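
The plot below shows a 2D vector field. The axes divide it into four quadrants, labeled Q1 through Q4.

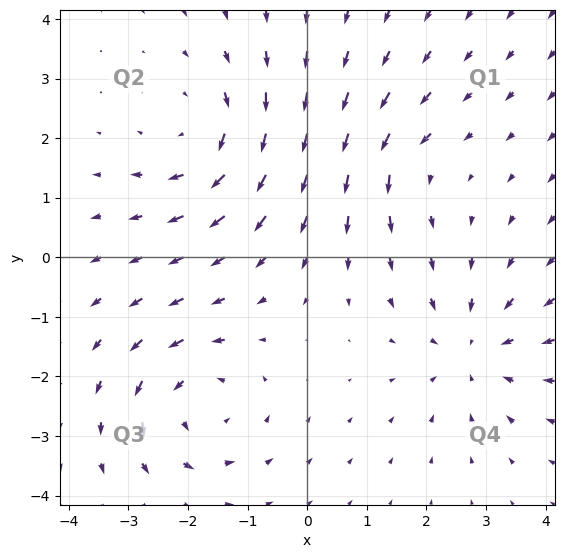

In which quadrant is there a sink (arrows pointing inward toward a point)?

The sink sits at approximately (2.8, -1.5), which lies in quadrant Q4. The divergence there is about -4, negative as expected for a sink.

Q4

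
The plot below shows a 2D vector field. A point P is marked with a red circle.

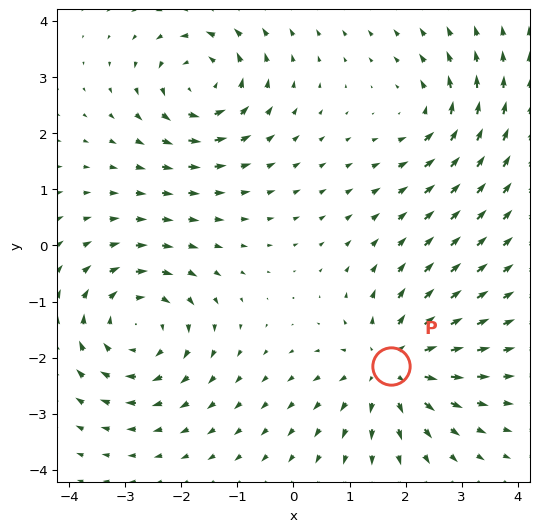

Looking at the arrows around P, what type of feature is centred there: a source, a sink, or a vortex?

source

At P (1.7, -2.2) the arrows spread outward. Divergence about +5, curl ≈0 — positive divergence with near-zero curl is a source.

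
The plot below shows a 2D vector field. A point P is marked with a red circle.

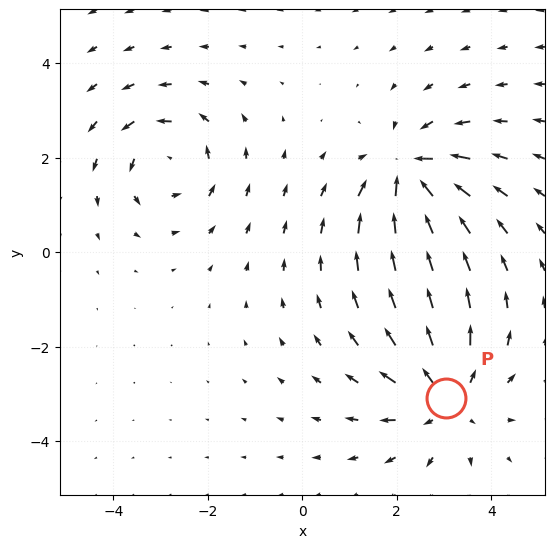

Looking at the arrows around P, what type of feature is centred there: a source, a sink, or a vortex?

At P (3.0, -3.1) the arrows spread outward. Divergence about +3, curl ≈0 — positive divergence with near-zero curl is a source.

source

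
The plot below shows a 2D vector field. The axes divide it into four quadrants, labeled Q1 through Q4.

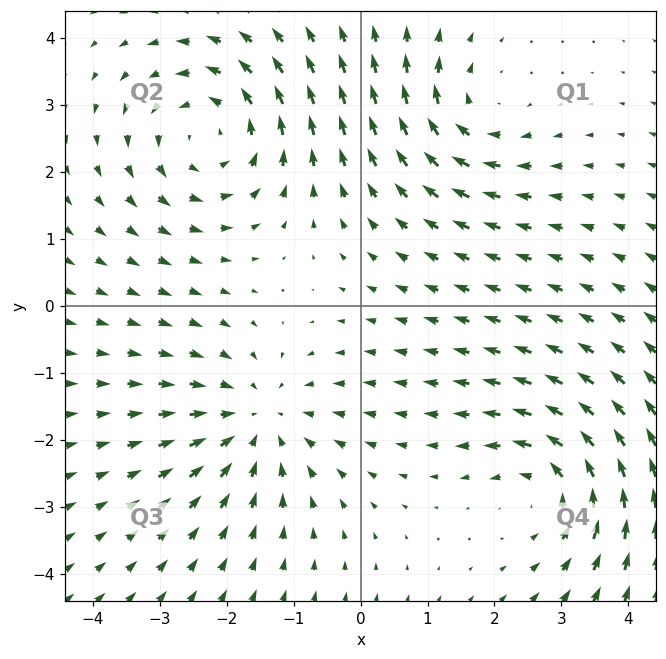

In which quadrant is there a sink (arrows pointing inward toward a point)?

The sink sits at approximately (-1.5, -1.7), which lies in quadrant Q3. The divergence there is about -4, negative as expected for a sink.

Q3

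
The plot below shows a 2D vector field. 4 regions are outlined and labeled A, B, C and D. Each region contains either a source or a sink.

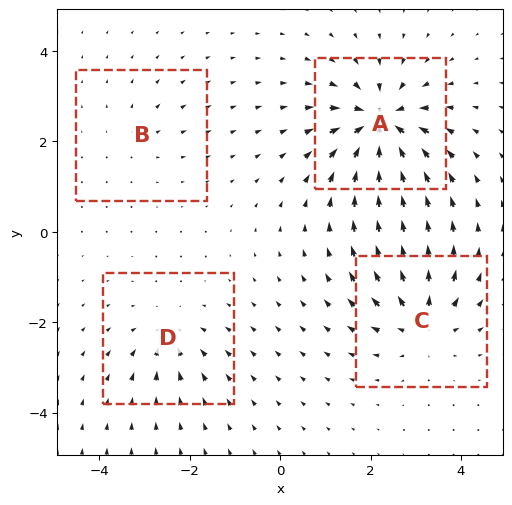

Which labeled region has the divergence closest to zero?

B

Divergence at each region's feature centre — A: about -9, B: about +2, C: about +6, D: about -4. Region B is closest to zero.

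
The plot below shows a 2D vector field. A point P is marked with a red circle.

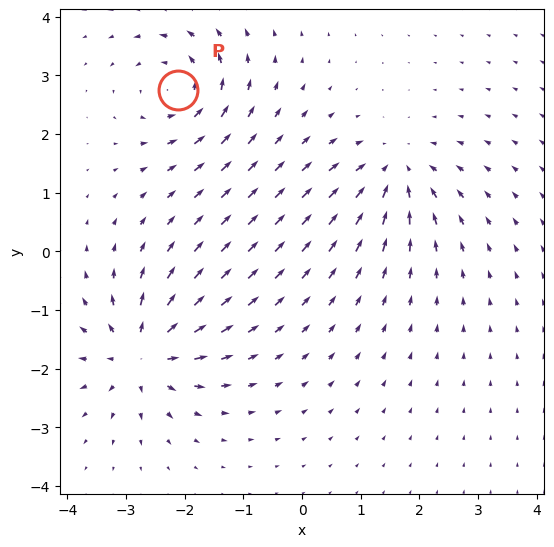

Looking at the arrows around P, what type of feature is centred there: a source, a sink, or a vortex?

vortex

At P (-2.1, 2.8) the arrows circulate counterclockwise. Divergence ≈0, curl about +5 — near-zero divergence with nonzero curl is a vortex.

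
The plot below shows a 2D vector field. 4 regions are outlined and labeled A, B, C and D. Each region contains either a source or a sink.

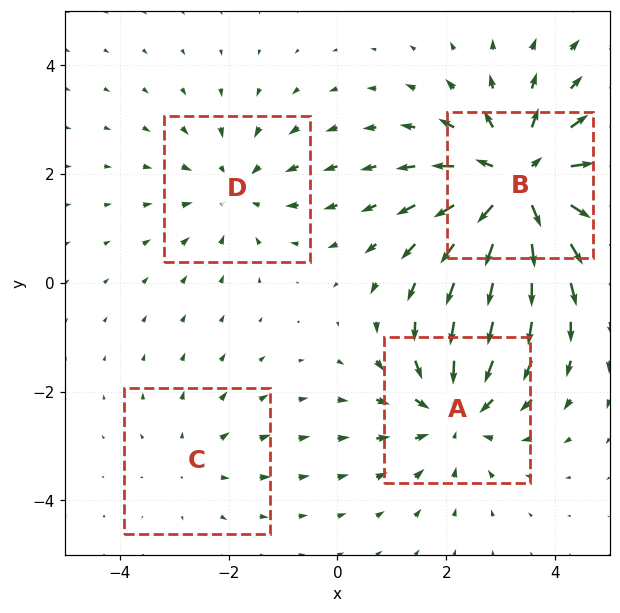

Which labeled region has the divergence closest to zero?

C

Divergence at each region's feature centre — A: about -4, B: about +7, C: about +2, D: about -3. Region C is closest to zero.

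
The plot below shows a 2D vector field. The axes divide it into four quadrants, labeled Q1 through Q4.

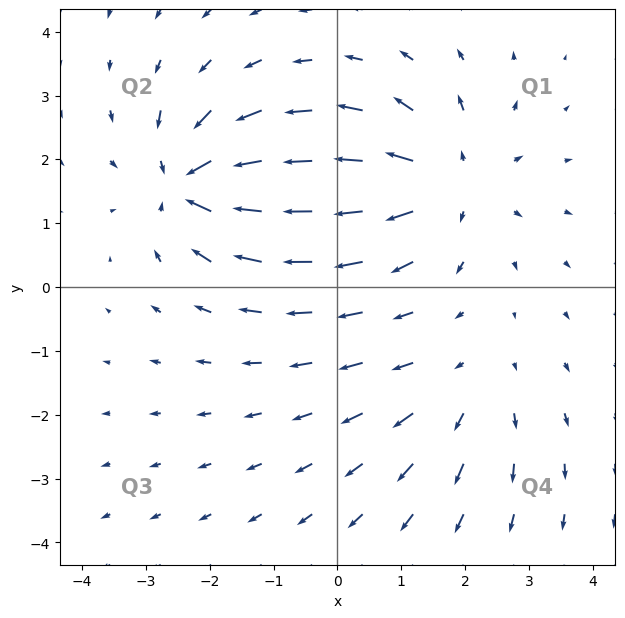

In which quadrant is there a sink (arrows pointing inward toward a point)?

The sink sits at approximately (-2.3, 1.6), which lies in quadrant Q2. The divergence there is about -6, negative as expected for a sink.

Q2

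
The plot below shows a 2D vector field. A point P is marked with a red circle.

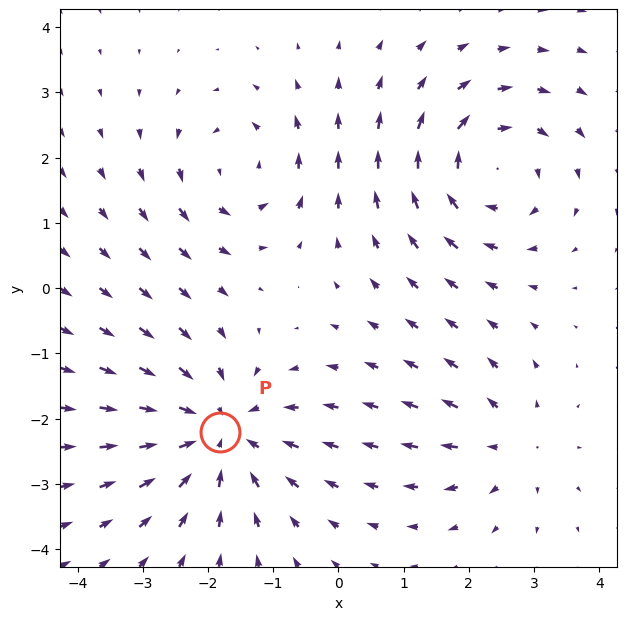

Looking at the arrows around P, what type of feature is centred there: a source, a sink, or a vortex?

sink

At P (-1.8, -2.2) the arrows converge inward. Divergence about -4, curl ≈0 — negative divergence with near-zero curl is a sink.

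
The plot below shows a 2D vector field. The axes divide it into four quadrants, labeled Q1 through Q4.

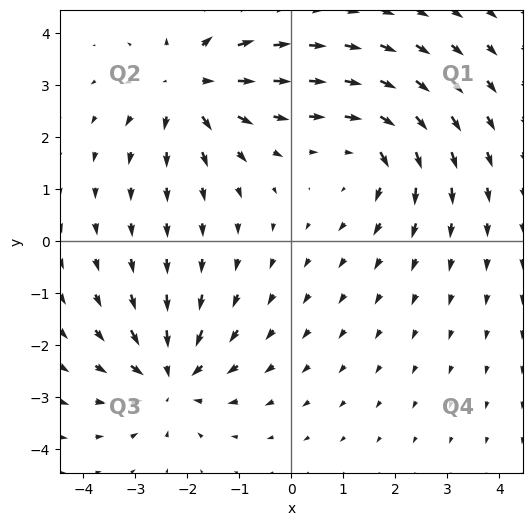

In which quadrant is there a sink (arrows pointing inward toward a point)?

The sink sits at approximately (-2.3, -2.6), which lies in quadrant Q3. The divergence there is about -4, negative as expected for a sink.

Q3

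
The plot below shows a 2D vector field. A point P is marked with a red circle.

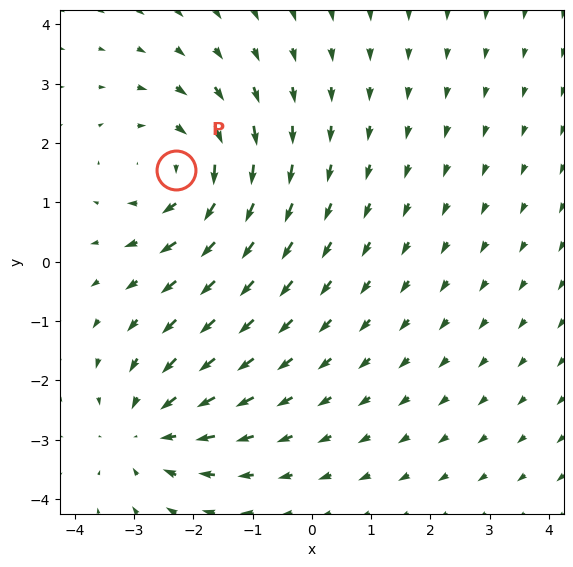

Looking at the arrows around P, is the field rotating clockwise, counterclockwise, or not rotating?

clockwise

Near P at (-2.3, 1.5) the arrows circulate clockwise. The curl (z-component) there is about -4; negative curl means clockwise rotation.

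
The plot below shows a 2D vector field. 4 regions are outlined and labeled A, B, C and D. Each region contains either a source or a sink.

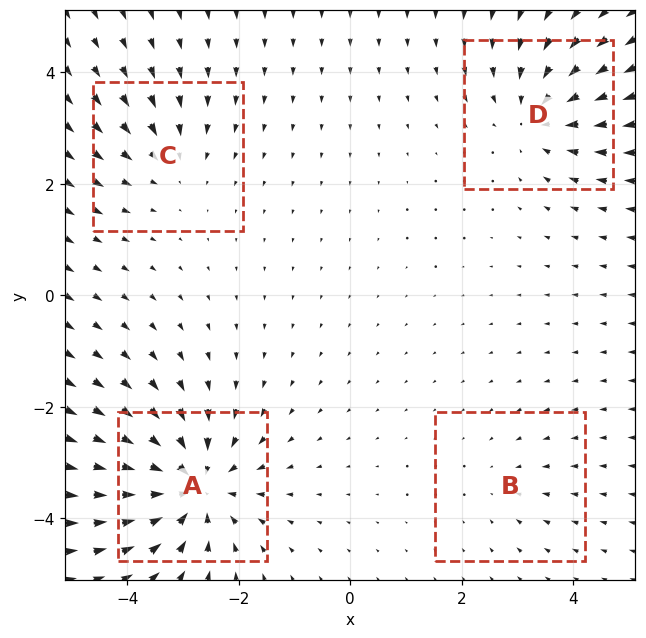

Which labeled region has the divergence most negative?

Divergence at each region's feature centre — A: about -7, B: about -2, C: about -3, D: about -5. Region A is most negative.

A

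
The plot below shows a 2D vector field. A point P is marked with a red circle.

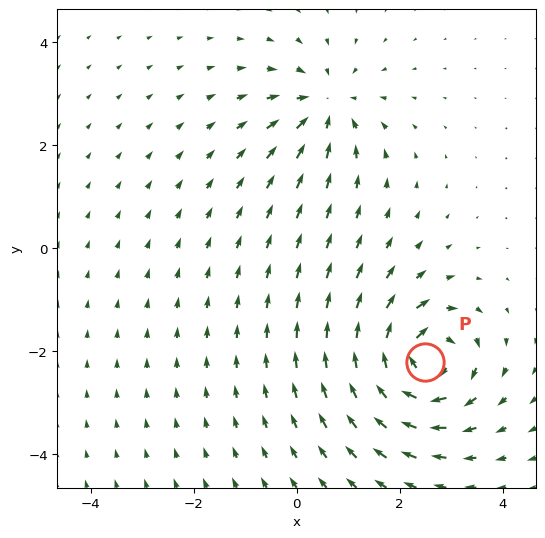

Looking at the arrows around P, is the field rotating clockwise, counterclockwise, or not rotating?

Near P at (2.5, -2.2) the arrows circulate clockwise. The curl (z-component) there is about -7; negative curl means clockwise rotation.

clockwise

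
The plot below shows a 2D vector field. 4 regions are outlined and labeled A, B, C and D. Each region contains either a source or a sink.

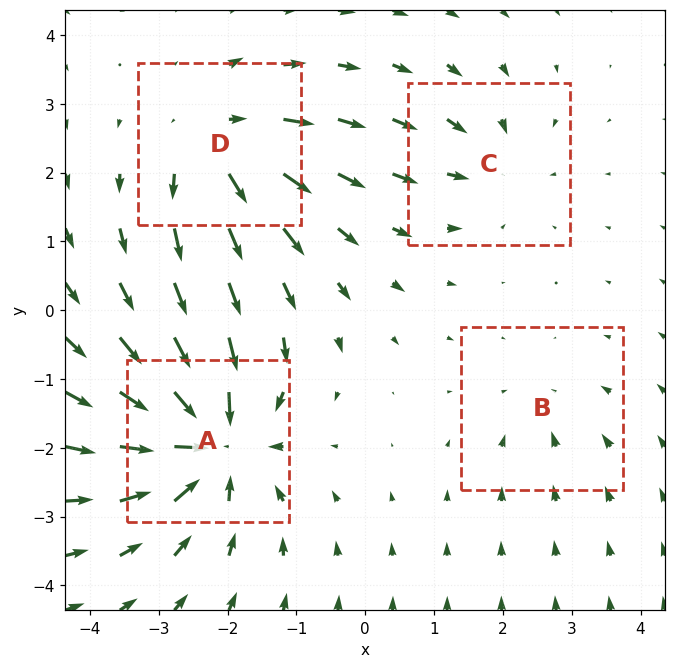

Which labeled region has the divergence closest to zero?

B

Divergence at each region's feature centre — A: about -8, B: about -2, C: about -3, D: about +5. Region B is closest to zero.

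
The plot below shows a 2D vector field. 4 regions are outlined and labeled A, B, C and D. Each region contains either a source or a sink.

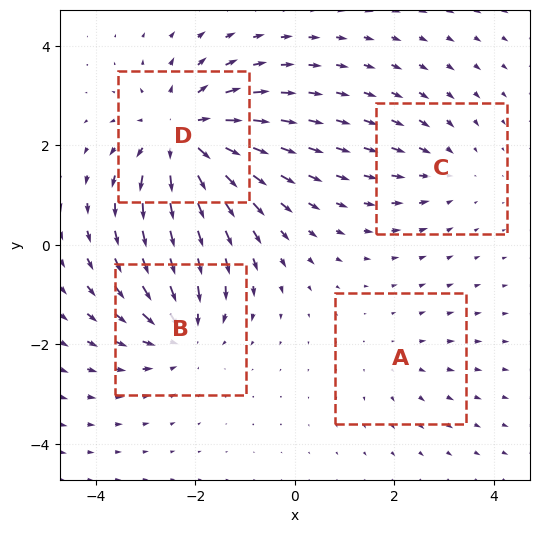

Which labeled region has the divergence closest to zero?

A

Divergence at each region's feature centre — A: about +2, B: about -5, C: about -3, D: about +7. Region A is closest to zero.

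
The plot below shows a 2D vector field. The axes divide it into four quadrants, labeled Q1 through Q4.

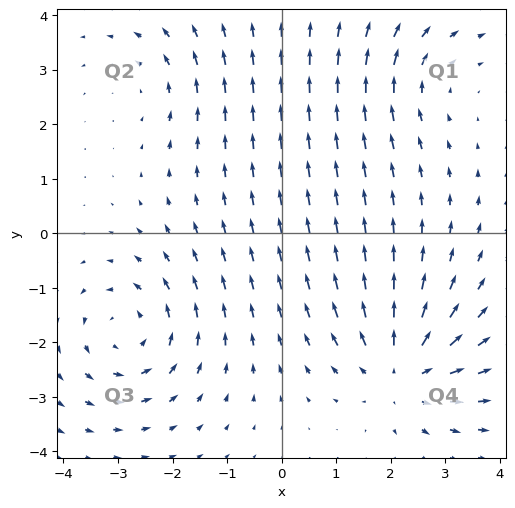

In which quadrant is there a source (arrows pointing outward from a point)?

The source sits at approximately (2.2, -2.5), which lies in quadrant Q4. The divergence there is about +5, positive as expected for a source.

Q4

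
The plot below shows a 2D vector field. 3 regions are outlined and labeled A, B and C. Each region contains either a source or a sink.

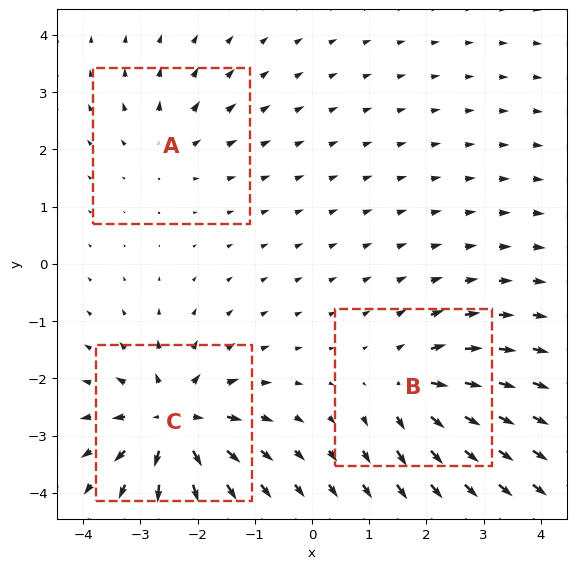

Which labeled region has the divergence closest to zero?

A

Divergence at each region's feature centre — A: about +3, B: about +4, C: about +6. Region A is closest to zero.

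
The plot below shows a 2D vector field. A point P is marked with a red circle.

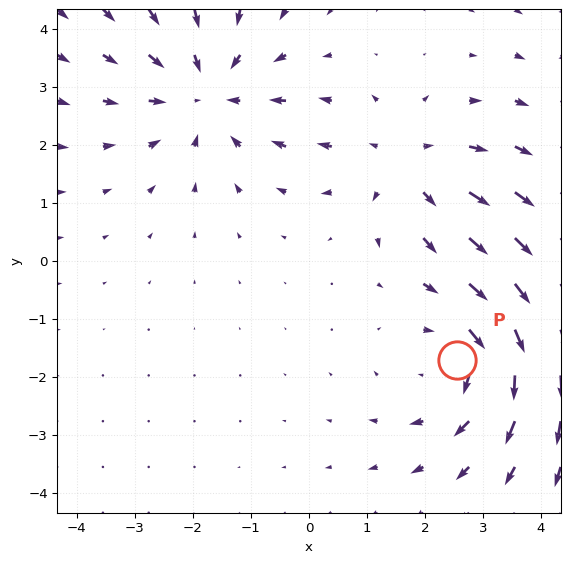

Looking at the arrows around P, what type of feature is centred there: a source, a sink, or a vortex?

vortex

At P (2.6, -1.7) the arrows circulate clockwise. Divergence ≈0, curl about -4 — near-zero divergence with nonzero curl is a vortex.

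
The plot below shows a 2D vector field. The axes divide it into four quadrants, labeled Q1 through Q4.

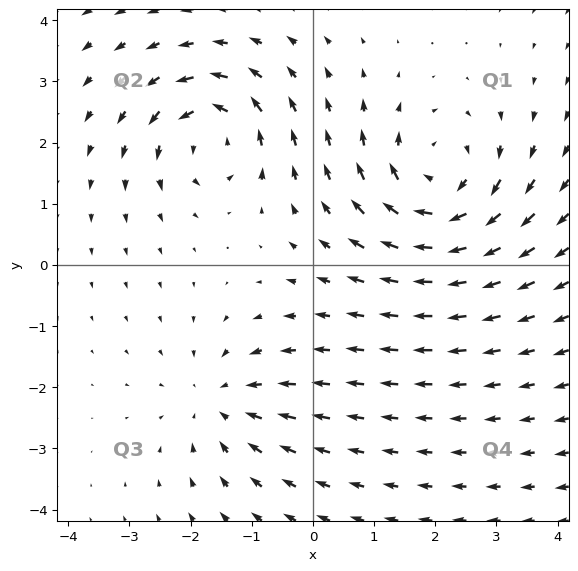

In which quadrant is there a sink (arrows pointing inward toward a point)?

The sink sits at approximately (-1.5, -2.2), which lies in quadrant Q3. The divergence there is about -3, negative as expected for a sink.

Q3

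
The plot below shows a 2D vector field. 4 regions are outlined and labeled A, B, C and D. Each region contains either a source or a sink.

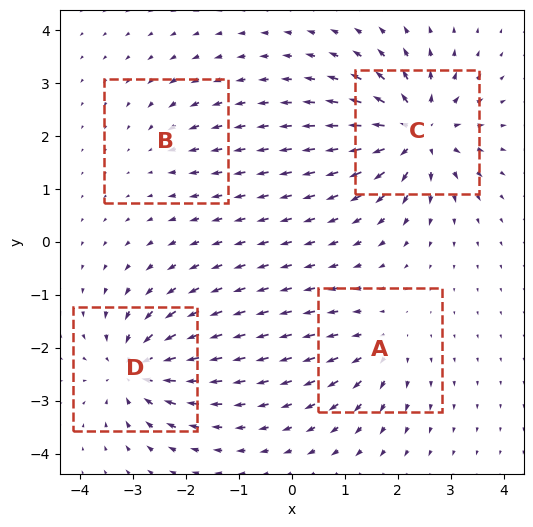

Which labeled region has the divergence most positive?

C

Divergence at each region's feature centre — A: about +4, B: about -3, C: about +8, D: about -7. Region C is most positive.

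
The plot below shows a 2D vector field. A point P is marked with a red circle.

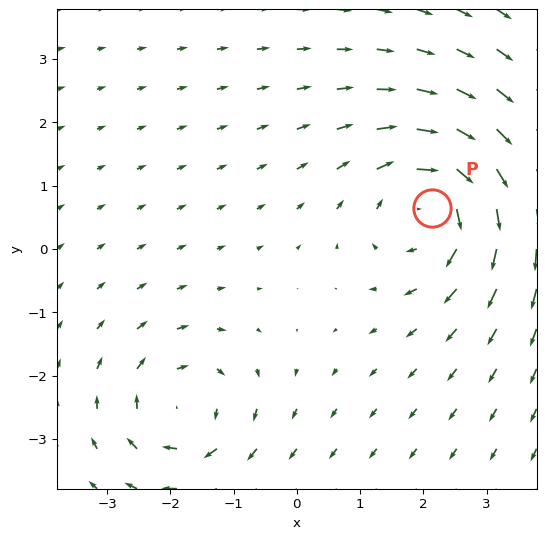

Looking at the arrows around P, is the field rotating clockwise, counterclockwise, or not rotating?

Near P at (2.1, 0.6) the arrows circulate clockwise. The curl (z-component) there is about -4; negative curl means clockwise rotation.

clockwise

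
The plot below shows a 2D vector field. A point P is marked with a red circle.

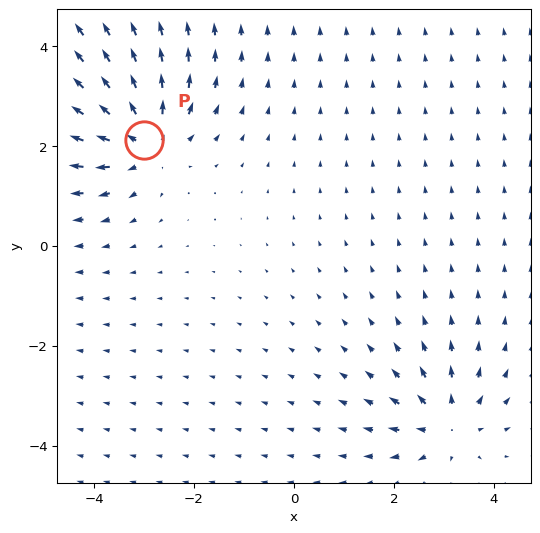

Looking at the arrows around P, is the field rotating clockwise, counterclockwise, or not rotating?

not rotating

Near P at (-3.0, 2.1) the arrows show no circulation. The curl there is ≈0.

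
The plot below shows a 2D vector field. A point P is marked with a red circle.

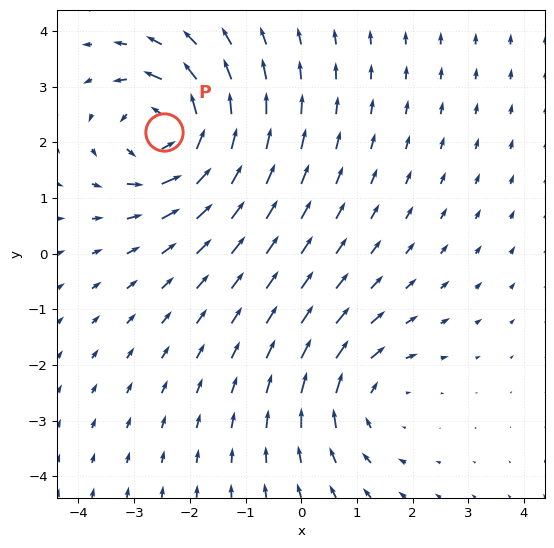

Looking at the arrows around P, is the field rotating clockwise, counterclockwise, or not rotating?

Near P at (-2.5, 2.2) the arrows circulate counterclockwise. The curl (z-component) there is about +5; positive curl means counterclockwise rotation.

counterclockwise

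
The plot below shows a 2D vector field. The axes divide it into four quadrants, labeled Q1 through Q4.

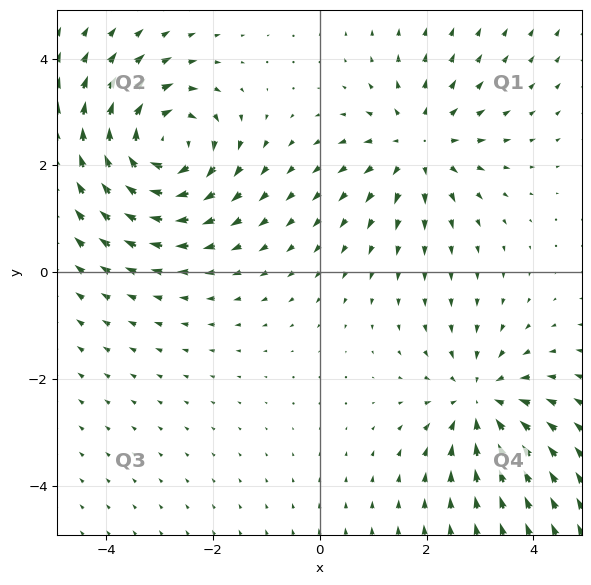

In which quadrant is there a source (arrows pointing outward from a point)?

Q1

The source sits at approximately (1.9, 2.4), which lies in quadrant Q1. The divergence there is about +3, positive as expected for a source.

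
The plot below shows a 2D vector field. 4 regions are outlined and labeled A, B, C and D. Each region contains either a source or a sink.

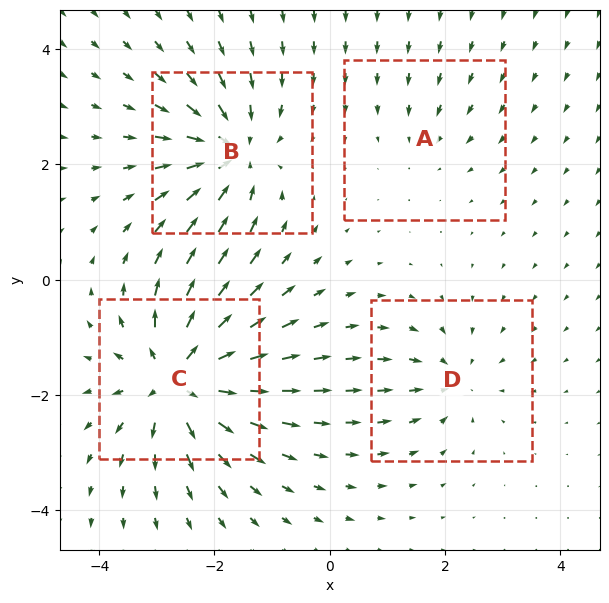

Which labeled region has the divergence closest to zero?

Divergence at each region's feature centre — A: about -2, B: about -6, C: about +8, D: about -4. Region A is closest to zero.

A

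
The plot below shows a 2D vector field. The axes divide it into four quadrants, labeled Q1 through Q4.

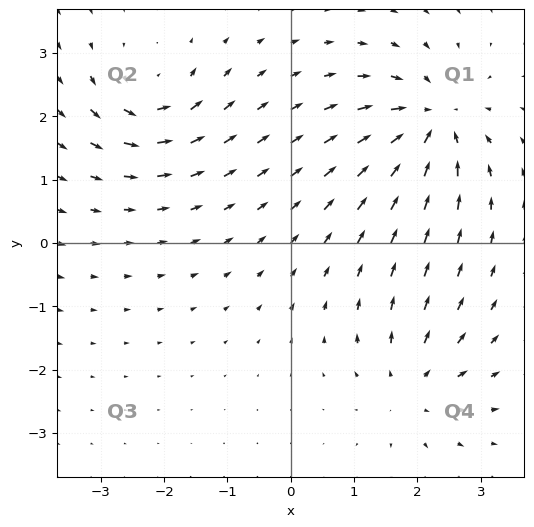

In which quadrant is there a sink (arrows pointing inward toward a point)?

Q1

The sink sits at approximately (2.2, 1.9), which lies in quadrant Q1. The divergence there is about -6, negative as expected for a sink.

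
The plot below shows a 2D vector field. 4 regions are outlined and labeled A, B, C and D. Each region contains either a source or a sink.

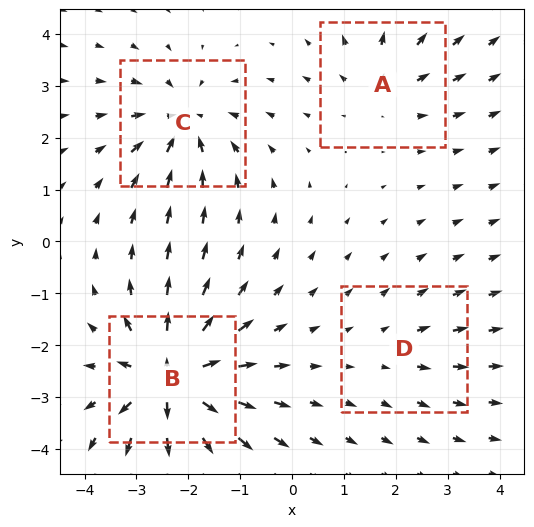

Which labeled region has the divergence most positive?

Divergence at each region's feature centre — A: about +3, B: about +8, C: about -5, D: about +2. Region B is most positive.

B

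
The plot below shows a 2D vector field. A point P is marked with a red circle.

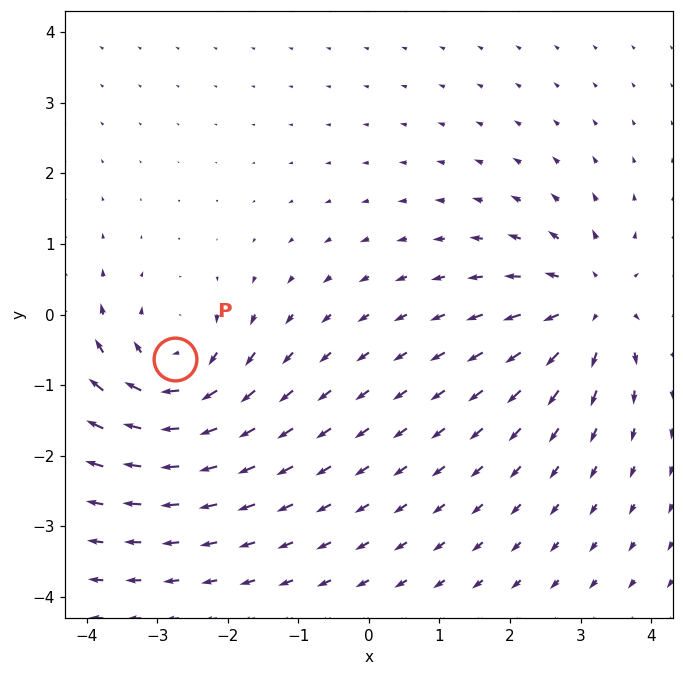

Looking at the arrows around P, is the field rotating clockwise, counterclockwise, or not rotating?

Near P at (-2.8, -0.6) the arrows circulate clockwise. The curl (z-component) there is about -6; negative curl means clockwise rotation.

clockwise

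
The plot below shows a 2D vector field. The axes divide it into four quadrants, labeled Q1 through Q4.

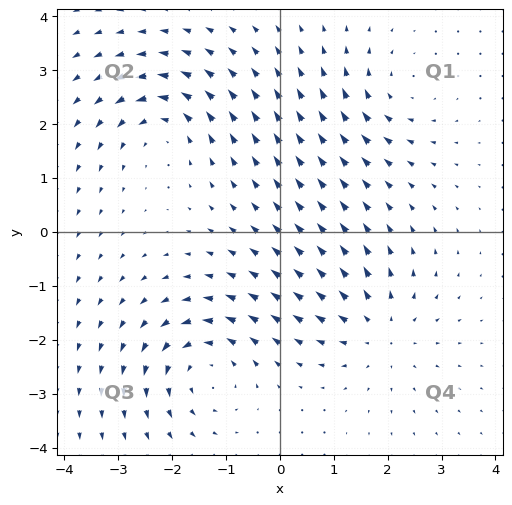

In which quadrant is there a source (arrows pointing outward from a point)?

Q4

The source sits at approximately (1.9, -1.8), which lies in quadrant Q4. The divergence there is about +4, positive as expected for a source.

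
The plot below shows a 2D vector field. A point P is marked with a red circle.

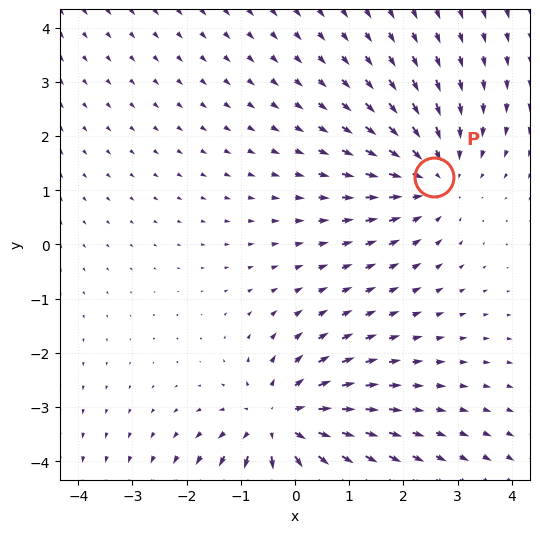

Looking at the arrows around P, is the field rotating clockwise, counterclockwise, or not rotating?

not rotating

Near P at (2.6, 1.2) the arrows show no circulation. The curl there is ≈0.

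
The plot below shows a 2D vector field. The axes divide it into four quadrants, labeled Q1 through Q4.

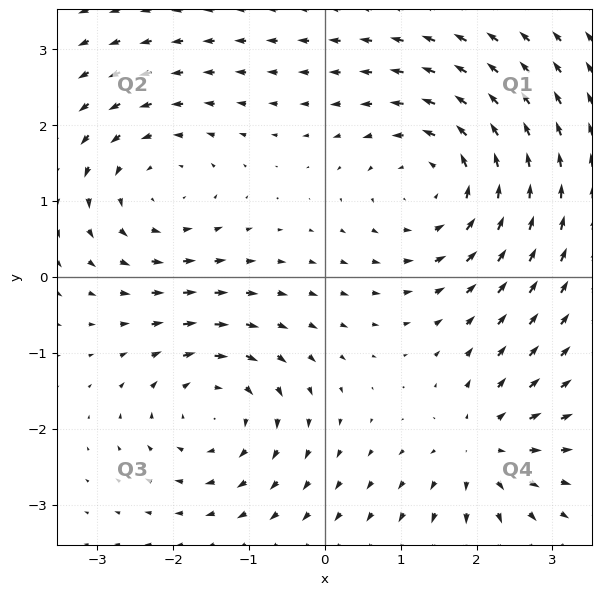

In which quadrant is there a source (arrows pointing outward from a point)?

Q4

The source sits at approximately (2.1, -2.3), which lies in quadrant Q4. The divergence there is about +4, positive as expected for a source.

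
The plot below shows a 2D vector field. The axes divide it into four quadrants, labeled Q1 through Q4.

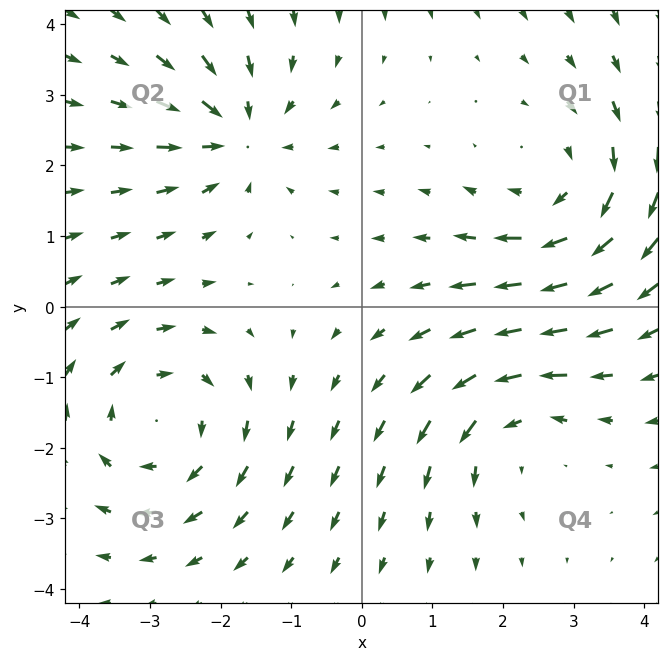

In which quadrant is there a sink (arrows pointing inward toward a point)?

The sink sits at approximately (-1.8, 2.5), which lies in quadrant Q2. The divergence there is about -4, negative as expected for a sink.

Q2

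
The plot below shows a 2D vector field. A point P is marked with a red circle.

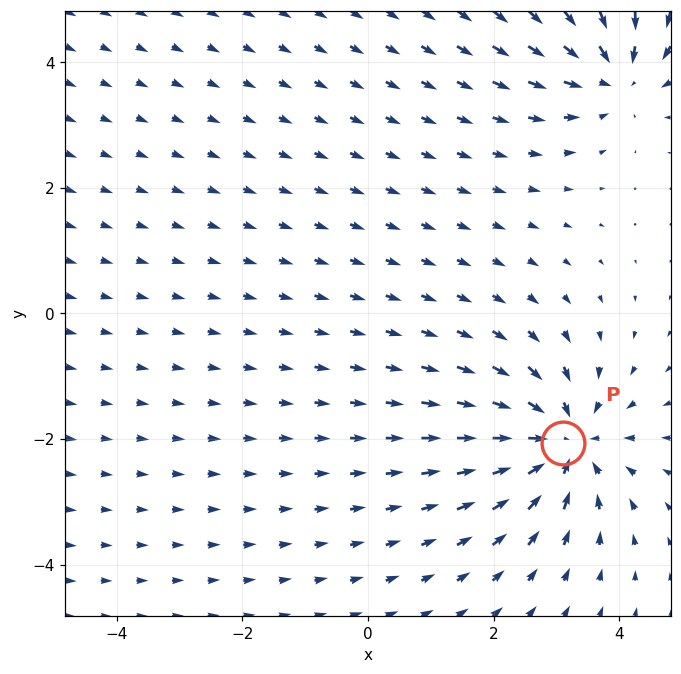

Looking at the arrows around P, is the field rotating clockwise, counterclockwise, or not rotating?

not rotating

Near P at (3.1, -2.1) the arrows show no circulation. The curl there is ≈0.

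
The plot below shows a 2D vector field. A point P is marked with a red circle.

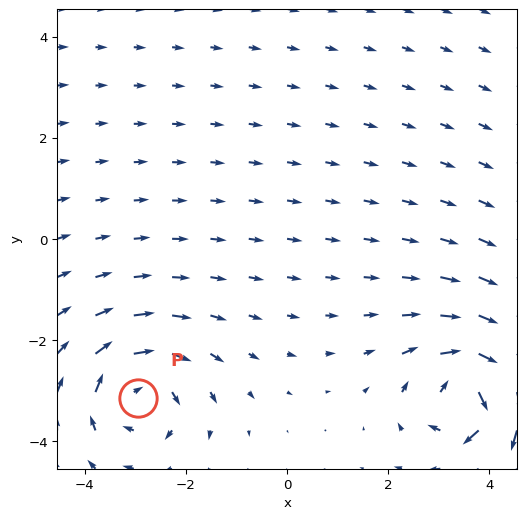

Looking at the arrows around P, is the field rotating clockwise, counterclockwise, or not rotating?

Near P at (-2.9, -3.1) the arrows circulate clockwise. The curl (z-component) there is about -3; negative curl means clockwise rotation.

clockwise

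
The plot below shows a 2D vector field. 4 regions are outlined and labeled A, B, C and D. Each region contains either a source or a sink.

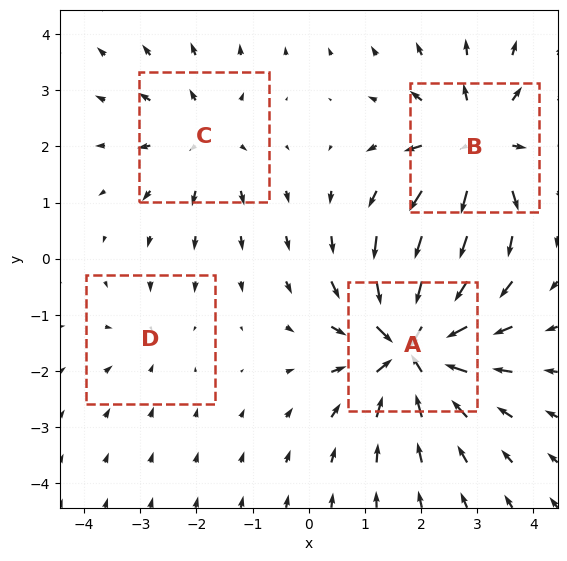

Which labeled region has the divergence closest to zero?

D

Divergence at each region's feature centre — A: about -7, B: about +6, C: about +3, D: about -2. Region D is closest to zero.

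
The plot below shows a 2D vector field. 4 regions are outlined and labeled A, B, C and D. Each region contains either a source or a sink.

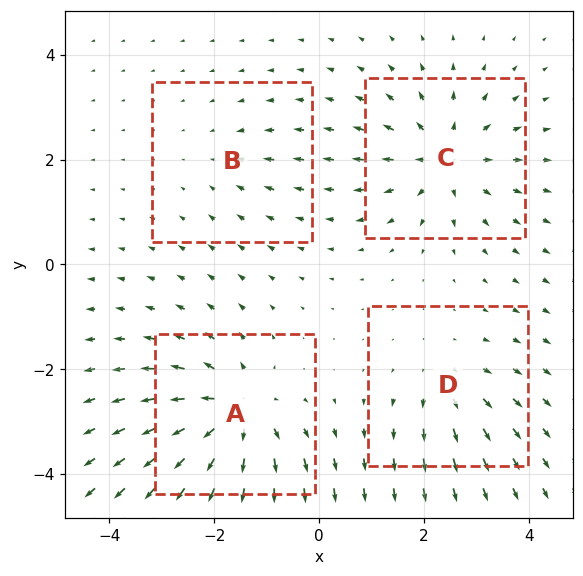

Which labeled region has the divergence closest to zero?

B

Divergence at each region's feature centre — A: about +7, B: about -2, C: about +5, D: about +3. Region B is closest to zero.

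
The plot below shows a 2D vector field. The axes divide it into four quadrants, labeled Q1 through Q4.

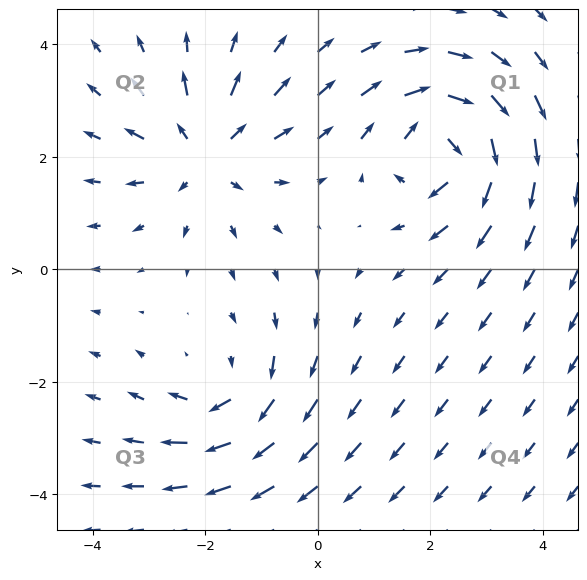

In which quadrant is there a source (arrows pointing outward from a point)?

Q2

The source sits at approximately (-2.0, 2.0), which lies in quadrant Q2. The divergence there is about +4, positive as expected for a source.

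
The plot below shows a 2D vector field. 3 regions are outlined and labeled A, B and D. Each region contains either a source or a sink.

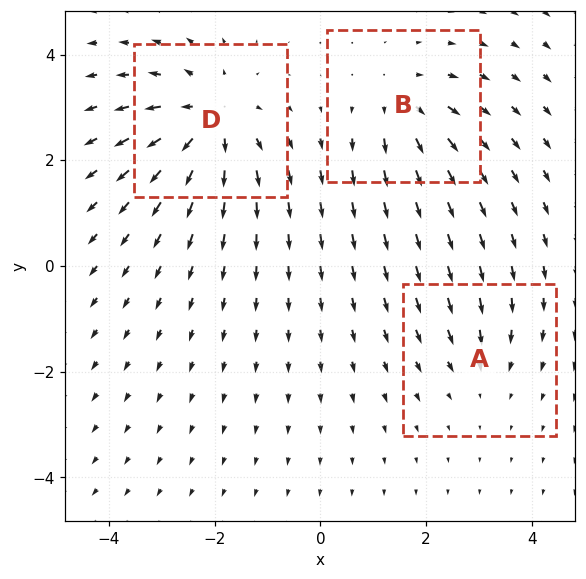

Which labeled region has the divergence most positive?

Divergence at each region's feature centre — A: about -2, B: about +3, D: about +5. Region D is most positive.

D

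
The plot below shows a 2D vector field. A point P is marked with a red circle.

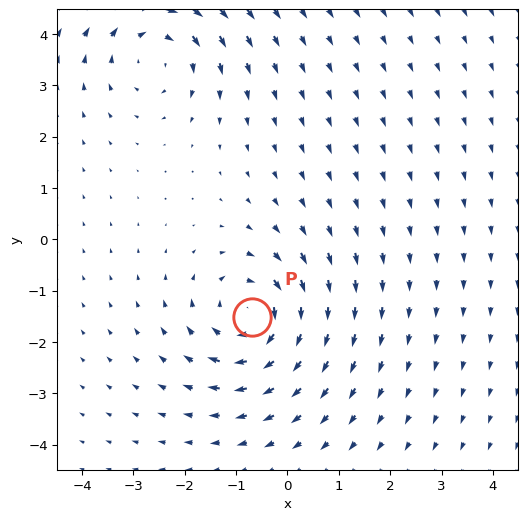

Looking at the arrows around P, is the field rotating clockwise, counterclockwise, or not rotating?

Near P at (-0.7, -1.5) the arrows circulate clockwise. The curl (z-component) there is about -5; negative curl means clockwise rotation.

clockwise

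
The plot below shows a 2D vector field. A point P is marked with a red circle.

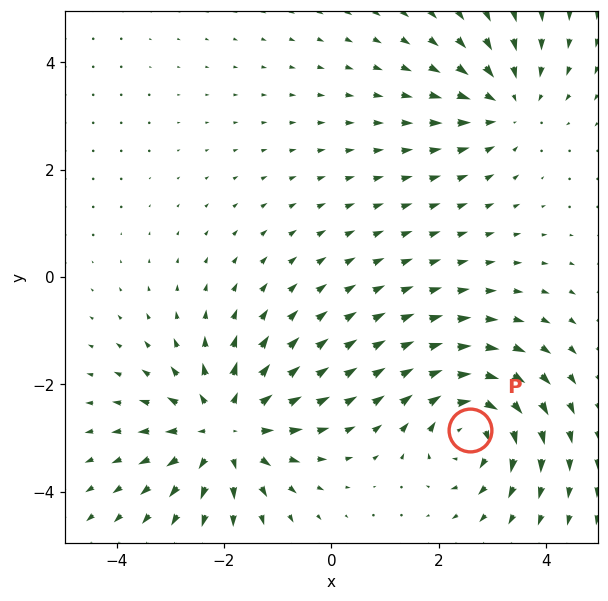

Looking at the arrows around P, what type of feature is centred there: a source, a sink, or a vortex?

vortex

At P (2.6, -2.9) the arrows circulate clockwise. Divergence ≈0, curl about -5 — near-zero divergence with nonzero curl is a vortex.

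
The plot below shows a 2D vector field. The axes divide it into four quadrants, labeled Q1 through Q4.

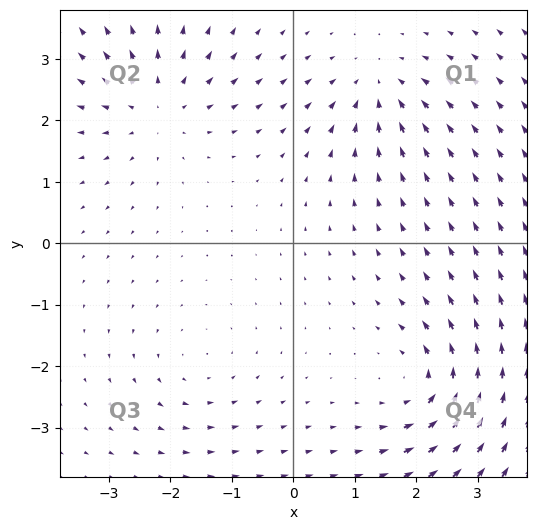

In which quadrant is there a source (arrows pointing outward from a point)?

The source sits at approximately (-2.2, 2.2), which lies in quadrant Q2. The divergence there is about +4, positive as expected for a source.

Q2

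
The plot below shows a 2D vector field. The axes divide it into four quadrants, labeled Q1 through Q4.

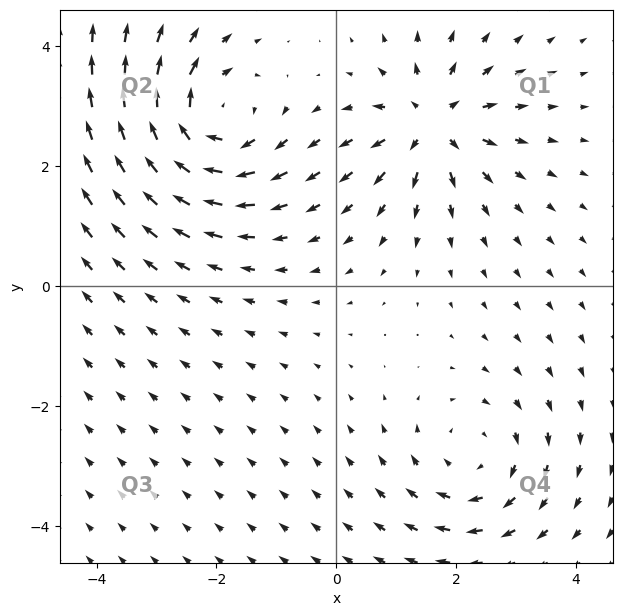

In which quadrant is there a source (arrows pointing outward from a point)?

Q1

The source sits at approximately (1.6, 2.7), which lies in quadrant Q1. The divergence there is about +5, positive as expected for a source.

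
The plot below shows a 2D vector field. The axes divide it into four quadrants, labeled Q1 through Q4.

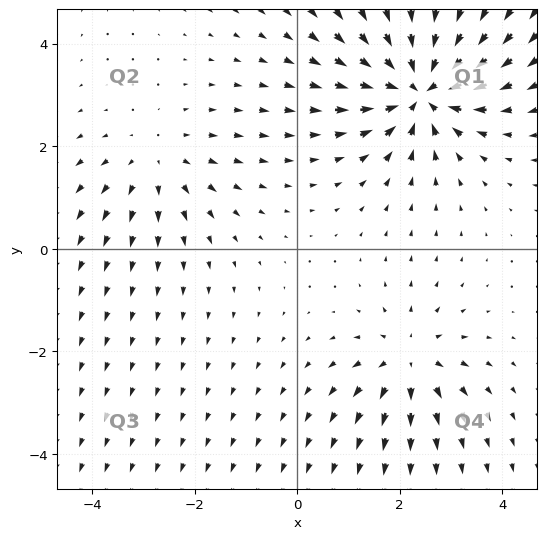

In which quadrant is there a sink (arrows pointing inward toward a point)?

Q1

The sink sits at approximately (2.4, 3.1), which lies in quadrant Q1. The divergence there is about -6, negative as expected for a sink.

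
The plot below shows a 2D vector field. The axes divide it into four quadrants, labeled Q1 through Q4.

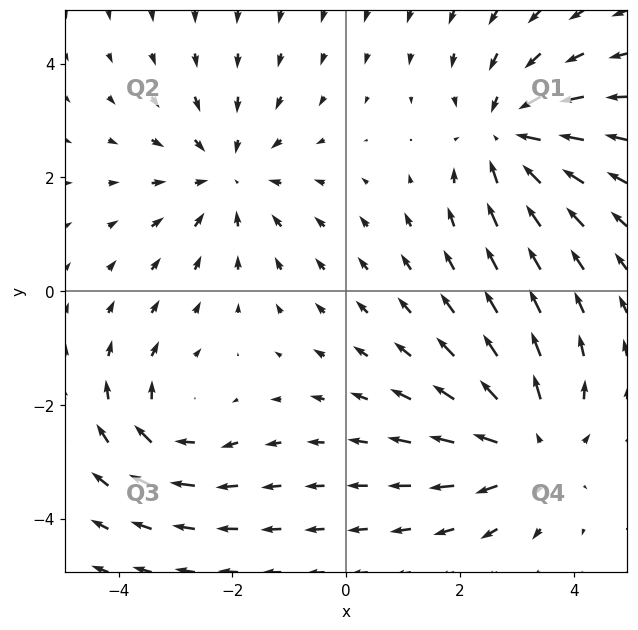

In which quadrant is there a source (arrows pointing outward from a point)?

Q4

The source sits at approximately (3.2, -2.7), which lies in quadrant Q4. The divergence there is about +4, positive as expected for a source.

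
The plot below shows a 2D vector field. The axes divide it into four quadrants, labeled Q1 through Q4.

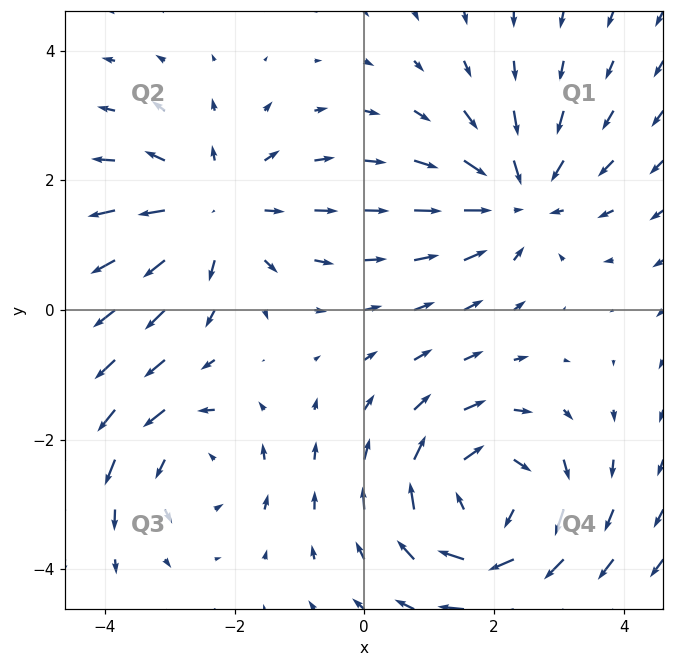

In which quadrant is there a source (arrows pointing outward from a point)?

The source sits at approximately (-2.3, 1.5), which lies in quadrant Q2. The divergence there is about +4, positive as expected for a source.

Q2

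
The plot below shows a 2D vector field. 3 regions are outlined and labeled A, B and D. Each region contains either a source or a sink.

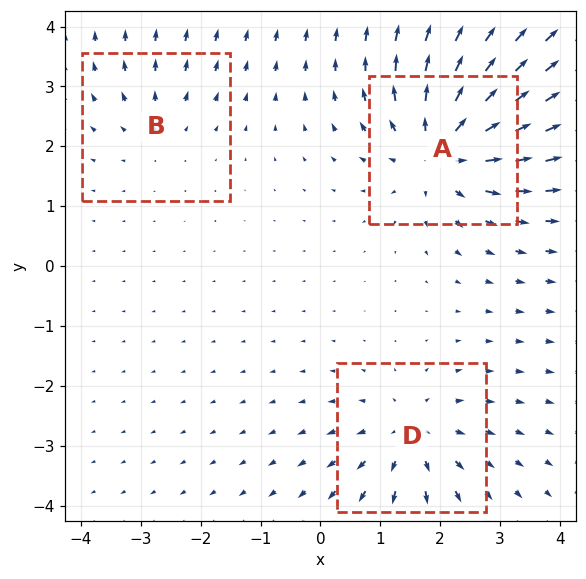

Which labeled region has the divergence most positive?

Divergence at each region's feature centre — A: about +5, B: about +2, D: about +4. Region A is most positive.

A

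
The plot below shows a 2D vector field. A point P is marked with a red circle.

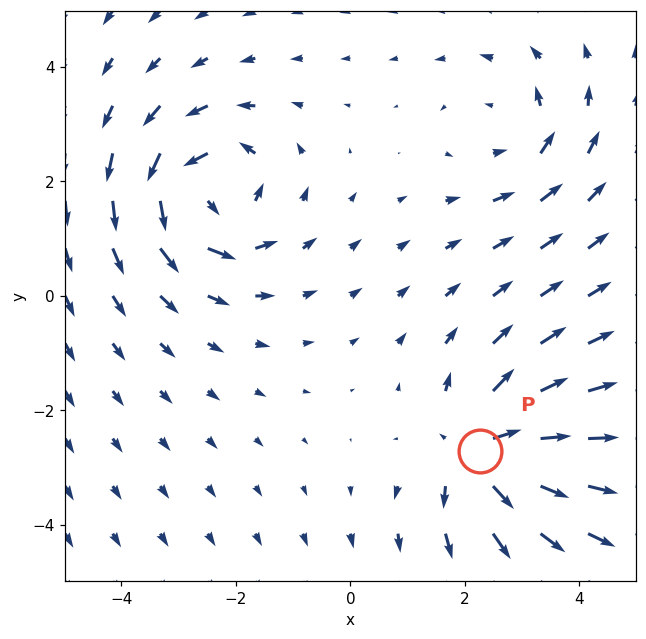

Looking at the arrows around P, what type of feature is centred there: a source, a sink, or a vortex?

source

At P (2.3, -2.7) the arrows spread outward. Divergence about +5, curl ≈0 — positive divergence with near-zero curl is a source.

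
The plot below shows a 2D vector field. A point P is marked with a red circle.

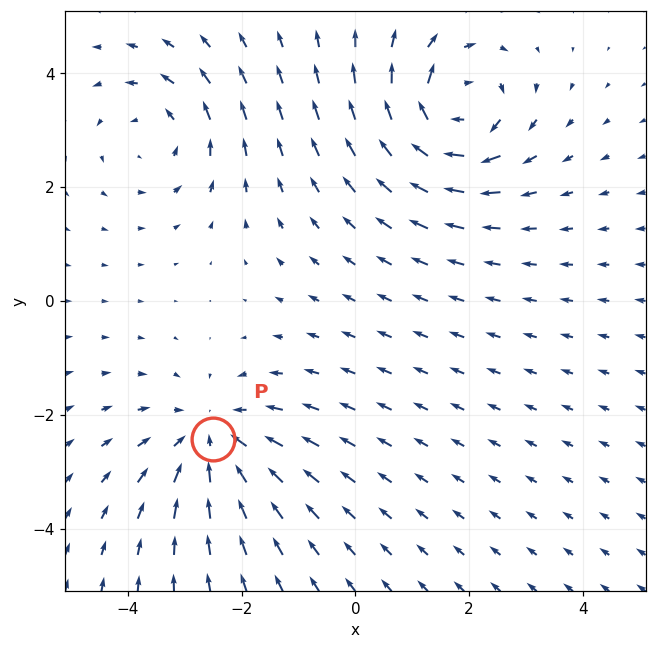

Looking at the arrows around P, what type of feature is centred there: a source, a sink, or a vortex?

At P (-2.5, -2.4) the arrows converge inward. Divergence about -3, curl ≈0 — negative divergence with near-zero curl is a sink.

sink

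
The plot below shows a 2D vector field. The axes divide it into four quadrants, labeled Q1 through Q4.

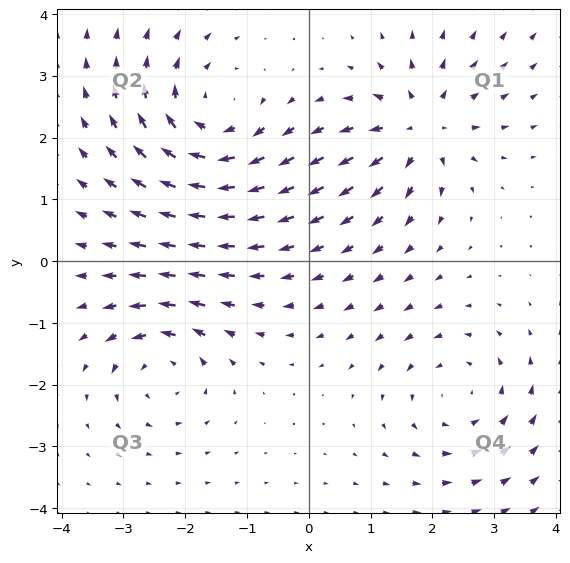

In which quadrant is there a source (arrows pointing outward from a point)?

Q1

The source sits at approximately (1.8, 2.2), which lies in quadrant Q1. The divergence there is about +4, positive as expected for a source.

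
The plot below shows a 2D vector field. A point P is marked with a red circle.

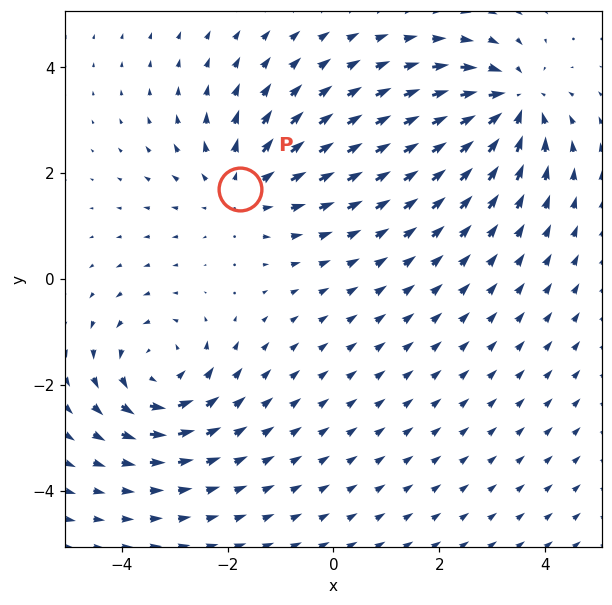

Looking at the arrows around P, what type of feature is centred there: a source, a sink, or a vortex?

At P (-1.8, 1.7) the arrows spread outward. Divergence about +4, curl ≈0 — positive divergence with near-zero curl is a source.

source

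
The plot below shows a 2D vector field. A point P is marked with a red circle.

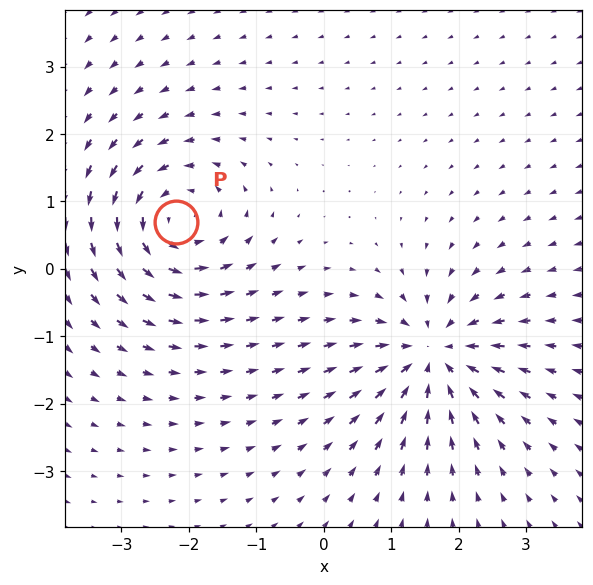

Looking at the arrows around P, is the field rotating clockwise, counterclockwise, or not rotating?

Near P at (-2.2, 0.7) the arrows circulate counterclockwise. The curl (z-component) there is about +4; positive curl means counterclockwise rotation.

counterclockwise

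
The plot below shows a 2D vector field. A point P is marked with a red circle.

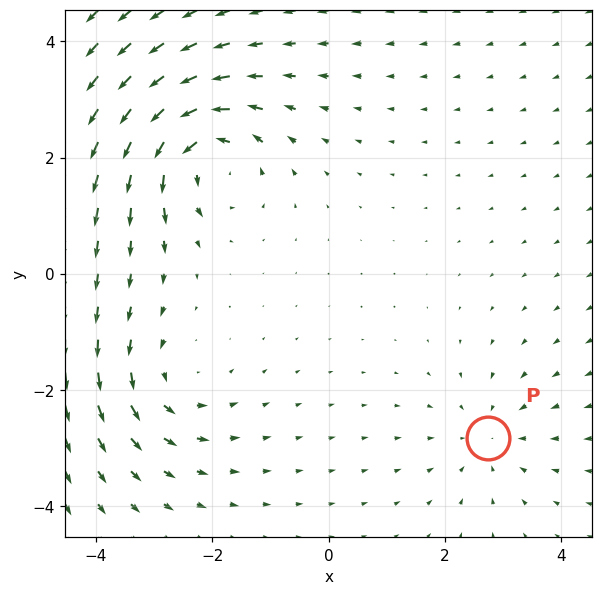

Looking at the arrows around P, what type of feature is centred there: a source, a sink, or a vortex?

At P (2.7, -2.8) the arrows converge inward. Divergence about -3, curl ≈0 — negative divergence with near-zero curl is a sink.

sink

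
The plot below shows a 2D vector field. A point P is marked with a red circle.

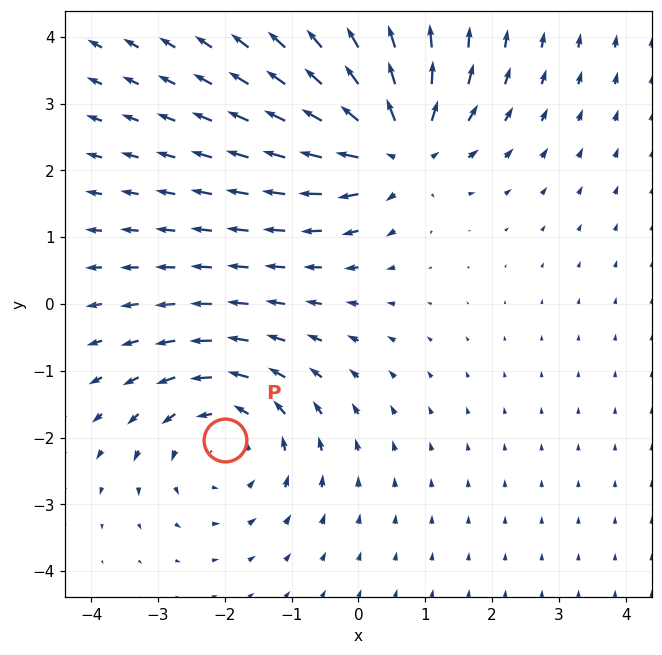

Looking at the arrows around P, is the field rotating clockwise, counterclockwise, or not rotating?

counterclockwise

Near P at (-2.0, -2.0) the arrows circulate counterclockwise. The curl (z-component) there is about +4; positive curl means counterclockwise rotation.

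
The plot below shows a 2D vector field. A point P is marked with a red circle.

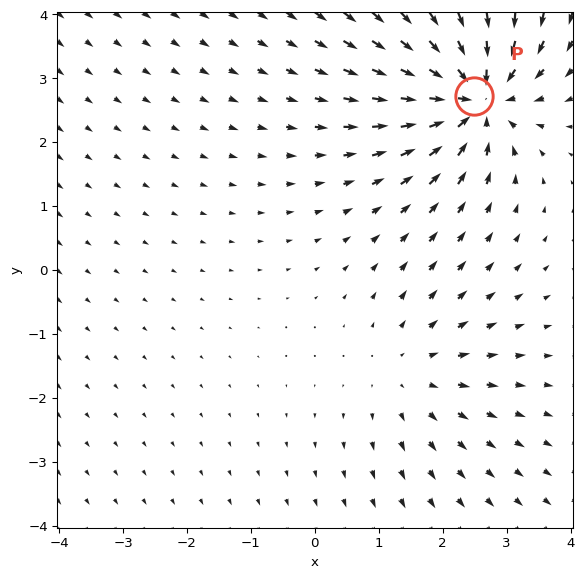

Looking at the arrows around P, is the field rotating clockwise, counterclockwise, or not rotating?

Near P at (2.5, 2.7) the arrows show no circulation. The curl there is ≈0.

not rotating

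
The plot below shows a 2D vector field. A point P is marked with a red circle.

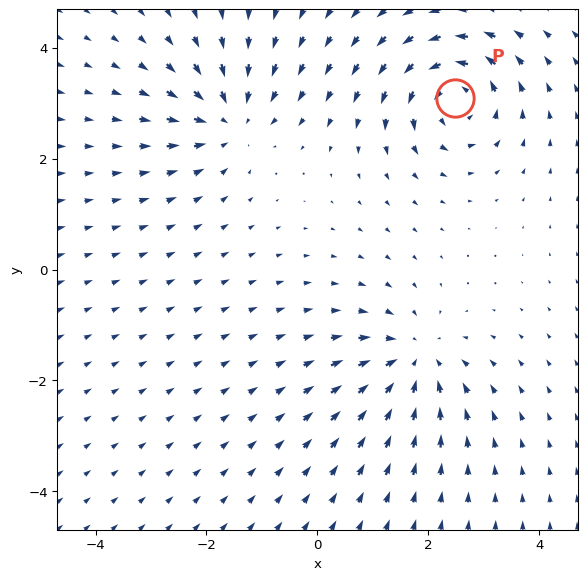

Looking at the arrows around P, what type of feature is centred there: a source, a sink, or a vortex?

vortex

At P (2.5, 3.1) the arrows circulate counterclockwise. Divergence ≈0, curl about +7 — near-zero divergence with nonzero curl is a vortex.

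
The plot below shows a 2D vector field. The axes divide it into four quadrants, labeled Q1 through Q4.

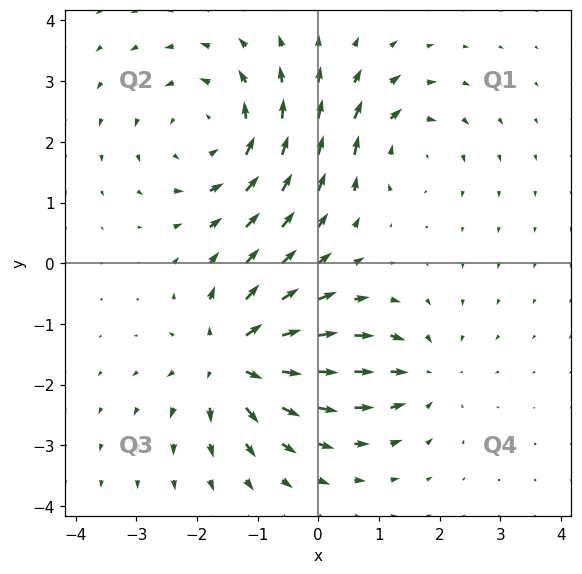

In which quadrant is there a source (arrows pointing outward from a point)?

The source sits at approximately (-1.4, -1.6), which lies in quadrant Q3. The divergence there is about +6, positive as expected for a source.

Q3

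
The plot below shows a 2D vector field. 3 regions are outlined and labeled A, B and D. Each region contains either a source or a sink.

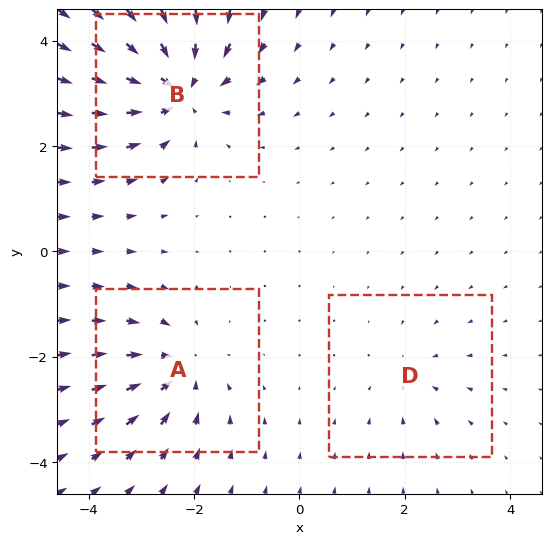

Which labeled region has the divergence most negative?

Divergence at each region's feature centre — A: about -4, B: about -6, D: about -2. Region B is most negative.

B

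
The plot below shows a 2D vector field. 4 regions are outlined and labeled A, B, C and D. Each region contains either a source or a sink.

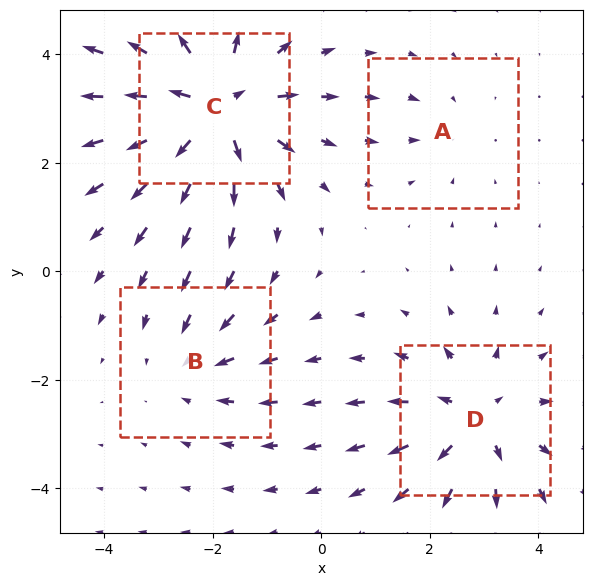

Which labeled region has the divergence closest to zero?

A

Divergence at each region's feature centre — A: about -2, B: about -3, C: about +6, D: about +4. Region A is closest to zero.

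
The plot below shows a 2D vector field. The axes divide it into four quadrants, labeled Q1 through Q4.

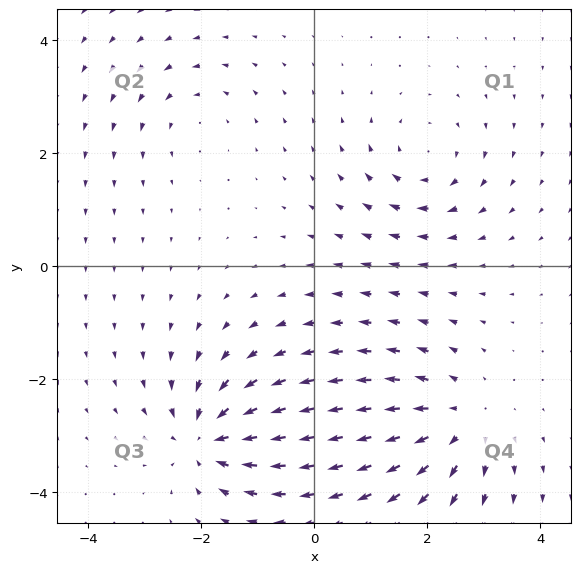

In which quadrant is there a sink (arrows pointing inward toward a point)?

The sink sits at approximately (-1.9, -3.1), which lies in quadrant Q3. The divergence there is about -6, negative as expected for a sink.

Q3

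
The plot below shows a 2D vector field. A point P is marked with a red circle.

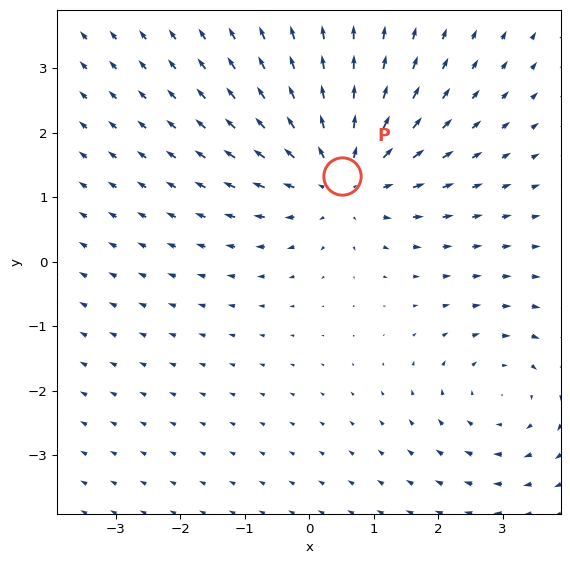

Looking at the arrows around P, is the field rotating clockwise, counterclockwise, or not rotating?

not rotating

Near P at (0.5, 1.3) the arrows show no circulation. The curl there is ≈0.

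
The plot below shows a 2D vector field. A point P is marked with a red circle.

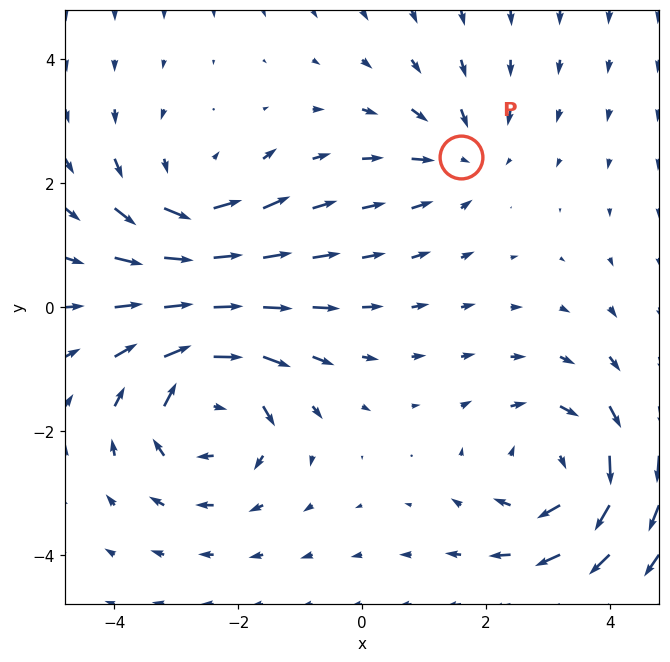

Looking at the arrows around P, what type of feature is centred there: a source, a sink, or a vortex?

At P (1.6, 2.4) the arrows converge inward. Divergence about -3, curl ≈0 — negative divergence with near-zero curl is a sink.

sink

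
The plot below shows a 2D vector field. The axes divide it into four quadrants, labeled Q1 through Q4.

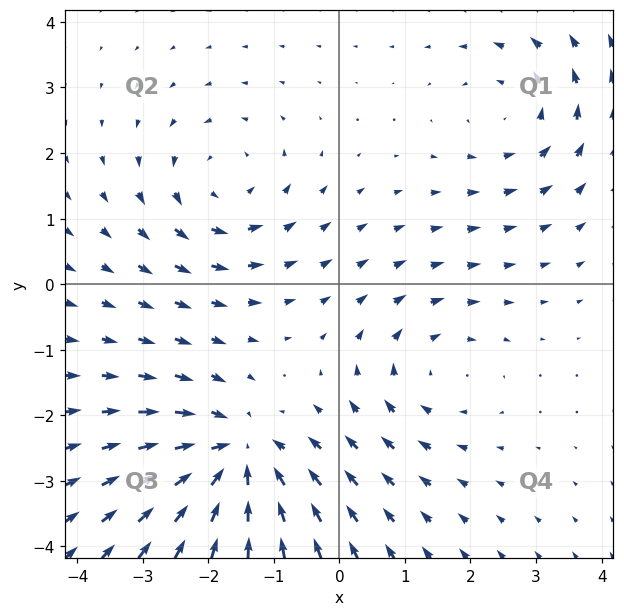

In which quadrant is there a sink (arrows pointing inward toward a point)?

The sink sits at approximately (-1.6, -2.6), which lies in quadrant Q3. The divergence there is about -5, negative as expected for a sink.

Q3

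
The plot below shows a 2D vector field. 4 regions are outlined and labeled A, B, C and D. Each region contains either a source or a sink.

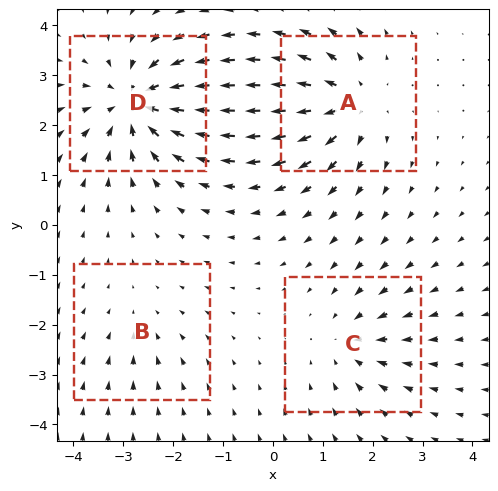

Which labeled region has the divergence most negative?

Divergence at each region's feature centre — A: about +5, B: about -2, C: about -3, D: about -7. Region D is most negative.

D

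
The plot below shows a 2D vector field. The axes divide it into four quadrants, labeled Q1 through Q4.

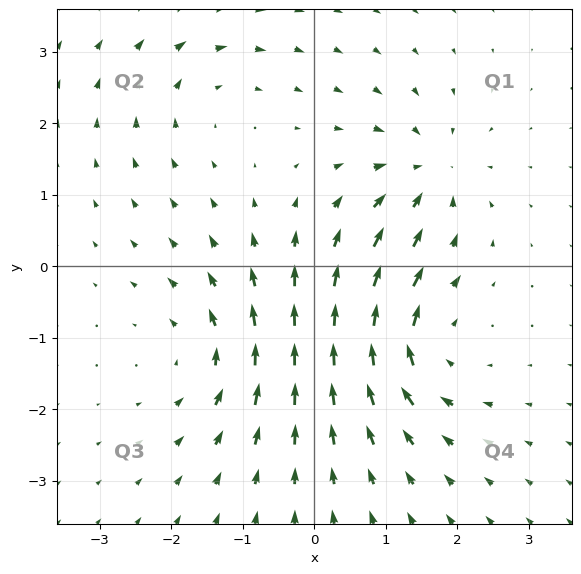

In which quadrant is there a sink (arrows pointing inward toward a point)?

The sink sits at approximately (1.6, 1.3), which lies in quadrant Q1. The divergence there is about -5, negative as expected for a sink.

Q1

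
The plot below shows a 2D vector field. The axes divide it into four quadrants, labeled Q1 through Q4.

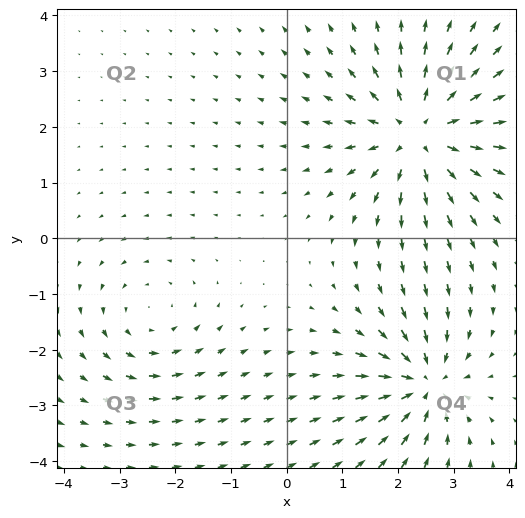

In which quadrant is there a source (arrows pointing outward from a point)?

The source sits at approximately (2.4, 1.9), which lies in quadrant Q1. The divergence there is about +5, positive as expected for a source.

Q1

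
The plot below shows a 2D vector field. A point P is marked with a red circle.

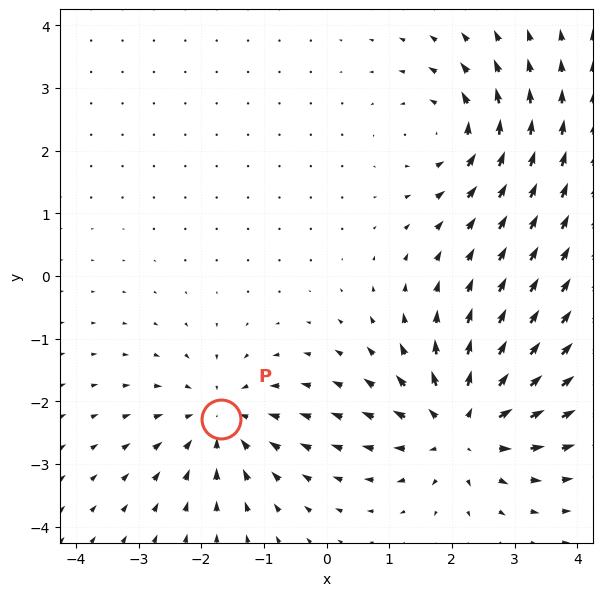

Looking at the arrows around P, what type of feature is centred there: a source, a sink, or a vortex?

At P (-1.7, -2.3) the arrows converge inward. Divergence about -4, curl ≈0 — negative divergence with near-zero curl is a sink.

sink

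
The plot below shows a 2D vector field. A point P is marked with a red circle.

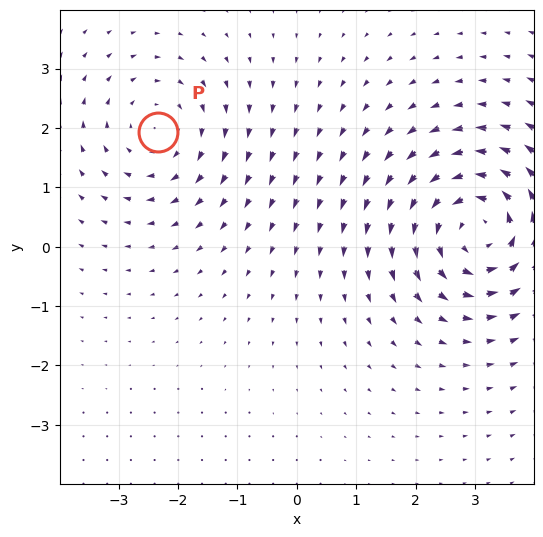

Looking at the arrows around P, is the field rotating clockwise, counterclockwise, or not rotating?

clockwise

Near P at (-2.3, 1.9) the arrows circulate clockwise. The curl (z-component) there is about -2; negative curl means clockwise rotation.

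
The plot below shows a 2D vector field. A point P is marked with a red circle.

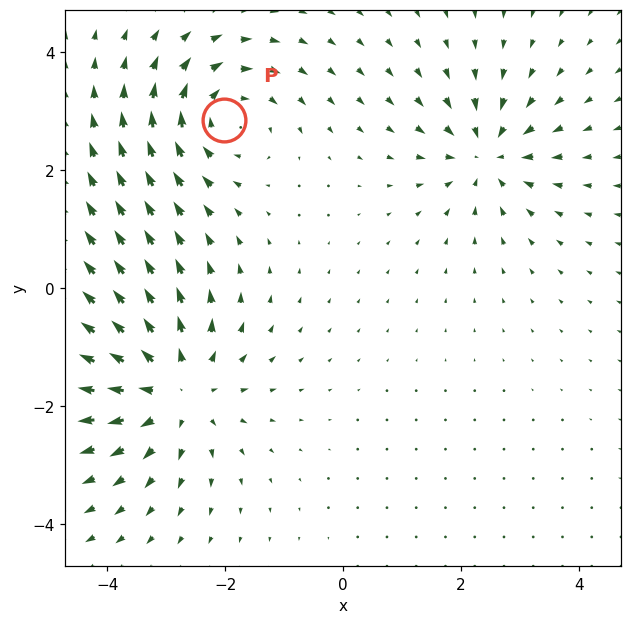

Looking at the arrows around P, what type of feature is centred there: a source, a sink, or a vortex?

At P (-2.0, 2.9) the arrows circulate clockwise. Divergence ≈0, curl about -4 — near-zero divergence with nonzero curl is a vortex.

vortex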